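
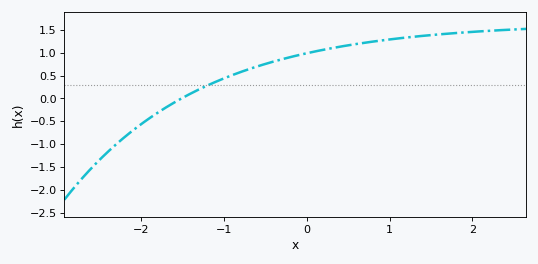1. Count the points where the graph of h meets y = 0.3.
1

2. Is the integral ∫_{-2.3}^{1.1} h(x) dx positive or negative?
positive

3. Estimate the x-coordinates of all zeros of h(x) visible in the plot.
-1.5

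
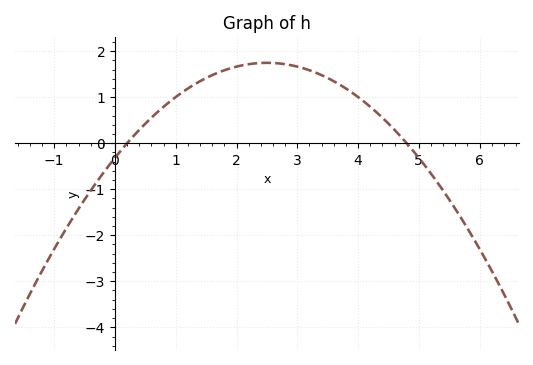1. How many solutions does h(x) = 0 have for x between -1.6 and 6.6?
2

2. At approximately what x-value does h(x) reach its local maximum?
2.5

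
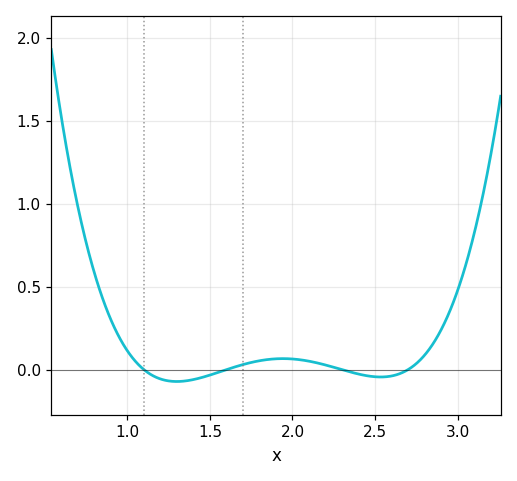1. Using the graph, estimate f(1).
0.1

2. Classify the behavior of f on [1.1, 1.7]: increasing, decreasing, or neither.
neither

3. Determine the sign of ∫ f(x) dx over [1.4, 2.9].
positive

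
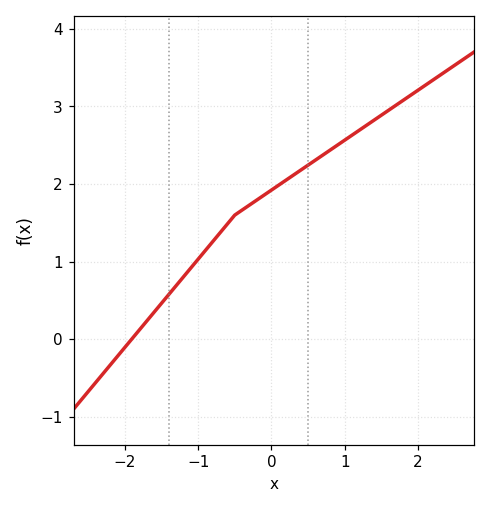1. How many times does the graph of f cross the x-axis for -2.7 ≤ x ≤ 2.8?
1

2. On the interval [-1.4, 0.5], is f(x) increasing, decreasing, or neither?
increasing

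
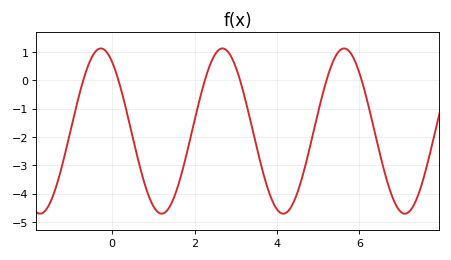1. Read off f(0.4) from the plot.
-1.38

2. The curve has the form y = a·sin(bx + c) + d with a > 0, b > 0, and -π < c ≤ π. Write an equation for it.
y = 2.92sin(2.13x + 2.15) - 1.79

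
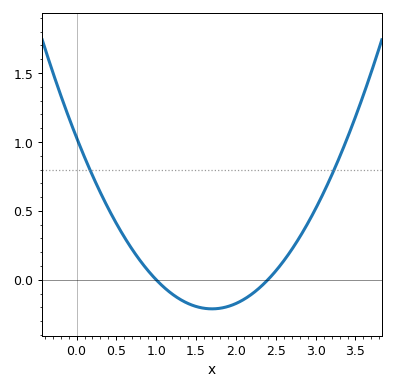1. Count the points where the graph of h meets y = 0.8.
2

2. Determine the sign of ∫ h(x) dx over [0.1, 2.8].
positive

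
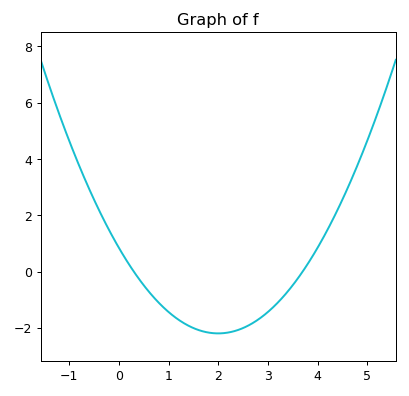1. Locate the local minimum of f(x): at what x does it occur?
2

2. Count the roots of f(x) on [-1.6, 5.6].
2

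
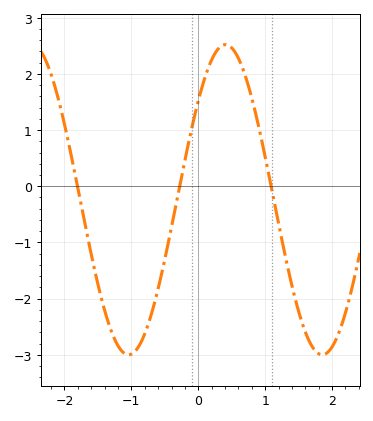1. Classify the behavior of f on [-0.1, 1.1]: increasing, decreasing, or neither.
neither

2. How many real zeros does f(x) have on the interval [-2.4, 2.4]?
3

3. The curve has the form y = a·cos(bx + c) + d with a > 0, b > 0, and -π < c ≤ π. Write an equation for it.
y = 2.76cos(2.2x - 0.88) - 0.24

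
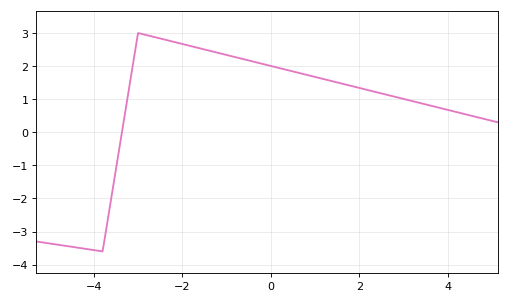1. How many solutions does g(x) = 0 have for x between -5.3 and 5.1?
1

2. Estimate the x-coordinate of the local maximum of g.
-3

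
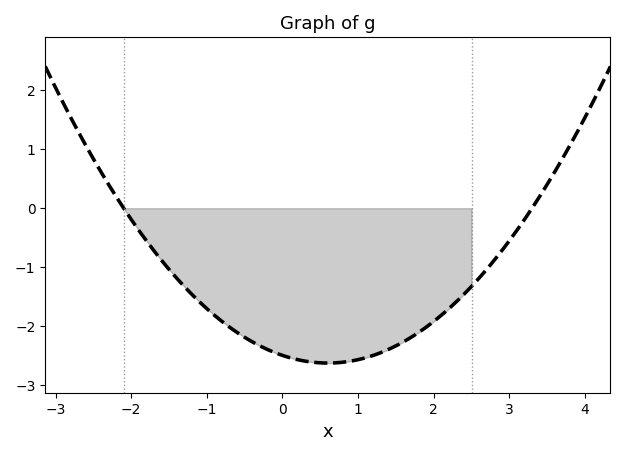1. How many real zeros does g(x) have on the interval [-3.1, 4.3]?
2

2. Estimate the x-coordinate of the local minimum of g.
0.6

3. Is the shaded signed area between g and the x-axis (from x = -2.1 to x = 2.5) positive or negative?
negative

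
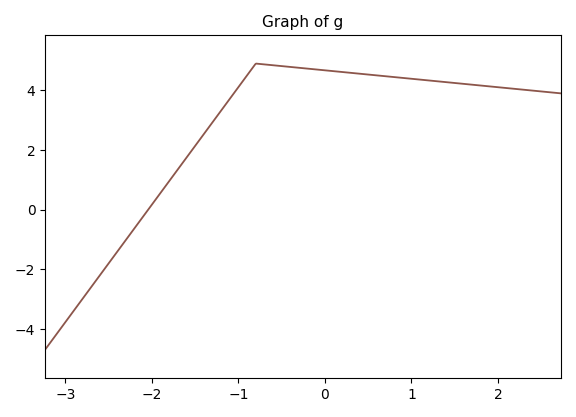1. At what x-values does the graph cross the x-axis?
-2.04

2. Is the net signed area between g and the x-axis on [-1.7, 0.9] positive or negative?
positive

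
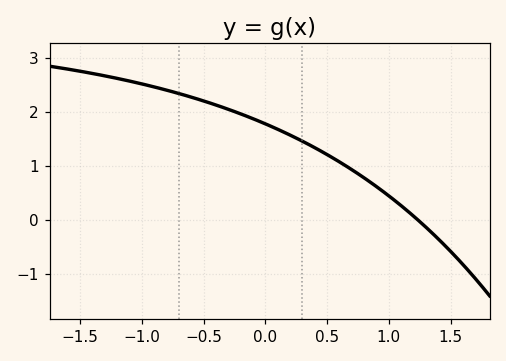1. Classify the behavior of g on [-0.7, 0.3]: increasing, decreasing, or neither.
decreasing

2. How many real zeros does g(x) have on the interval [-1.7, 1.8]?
1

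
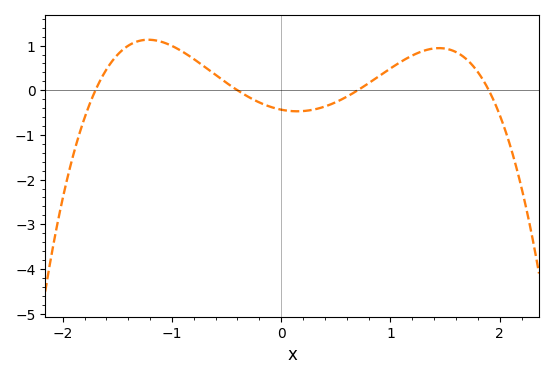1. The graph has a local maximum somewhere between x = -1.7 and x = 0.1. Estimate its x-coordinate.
-1.2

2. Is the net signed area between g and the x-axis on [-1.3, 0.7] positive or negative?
positive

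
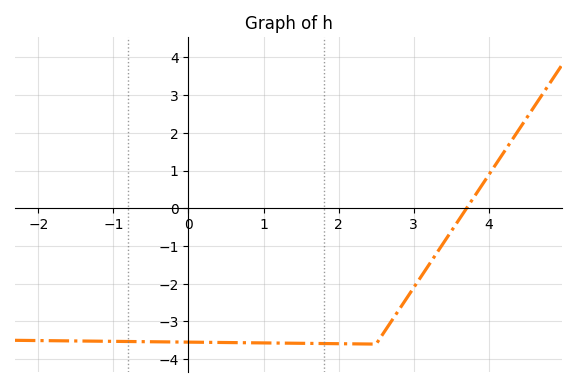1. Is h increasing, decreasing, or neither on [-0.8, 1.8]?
decreasing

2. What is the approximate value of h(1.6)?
-3.58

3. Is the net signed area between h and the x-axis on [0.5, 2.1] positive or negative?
negative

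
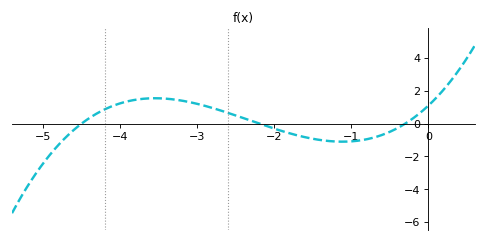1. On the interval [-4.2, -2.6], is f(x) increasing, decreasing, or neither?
neither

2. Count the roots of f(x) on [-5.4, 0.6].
3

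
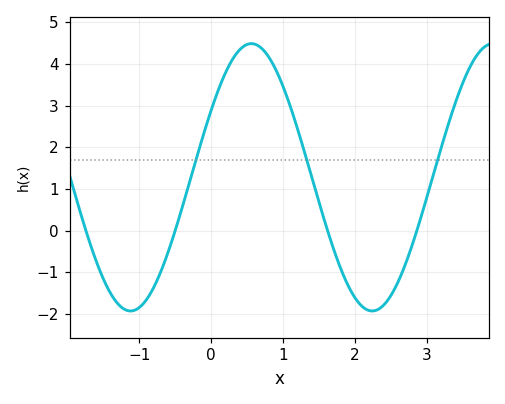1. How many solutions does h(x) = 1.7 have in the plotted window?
3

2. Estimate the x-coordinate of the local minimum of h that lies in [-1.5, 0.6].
-1.1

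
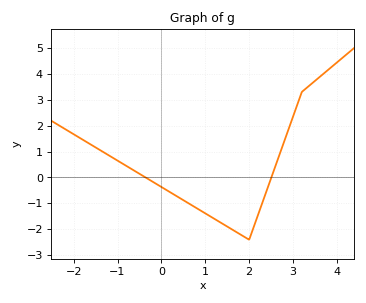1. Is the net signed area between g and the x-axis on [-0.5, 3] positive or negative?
negative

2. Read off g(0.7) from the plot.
-1.1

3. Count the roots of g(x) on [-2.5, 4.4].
2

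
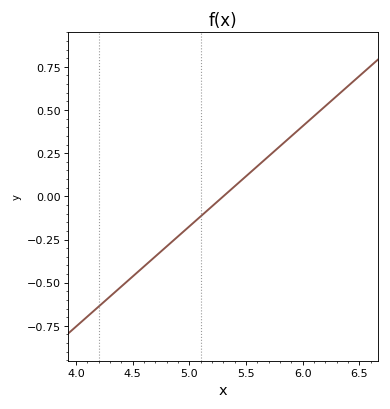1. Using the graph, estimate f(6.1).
0.464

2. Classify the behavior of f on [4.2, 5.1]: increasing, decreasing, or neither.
increasing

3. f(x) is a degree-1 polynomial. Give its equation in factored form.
y = 0.58(x - 5.3)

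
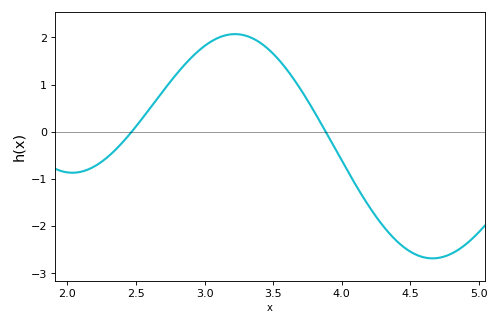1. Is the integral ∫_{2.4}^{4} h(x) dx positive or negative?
positive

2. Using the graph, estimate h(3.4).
1.9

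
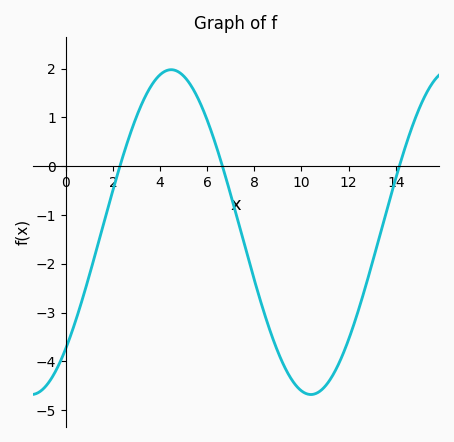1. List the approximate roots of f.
2.2, 6.6, 14.2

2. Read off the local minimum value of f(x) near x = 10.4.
-4.7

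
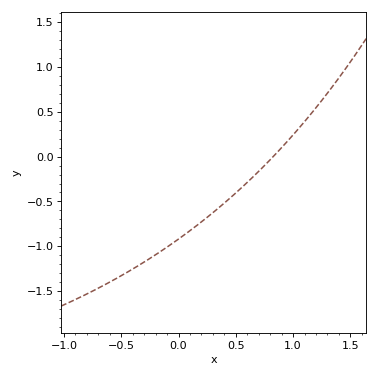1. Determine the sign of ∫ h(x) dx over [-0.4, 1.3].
negative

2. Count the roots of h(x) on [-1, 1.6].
1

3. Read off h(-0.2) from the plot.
-1.09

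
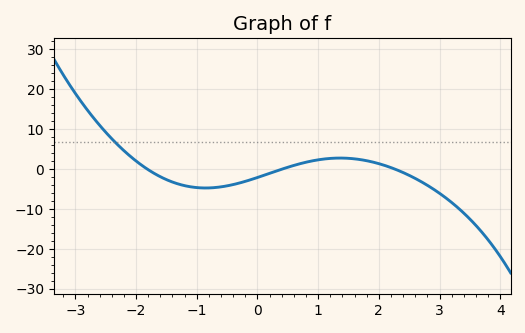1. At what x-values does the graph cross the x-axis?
-1.8, 0.4, 2.2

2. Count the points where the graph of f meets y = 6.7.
1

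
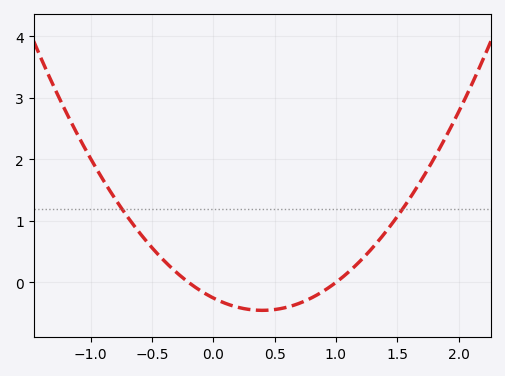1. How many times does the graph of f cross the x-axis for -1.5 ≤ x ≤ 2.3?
2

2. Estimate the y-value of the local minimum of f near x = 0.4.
-0.5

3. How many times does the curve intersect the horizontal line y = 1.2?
2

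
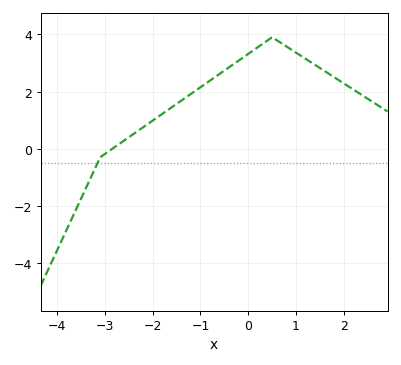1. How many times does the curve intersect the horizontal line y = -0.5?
1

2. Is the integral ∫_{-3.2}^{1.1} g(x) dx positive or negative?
positive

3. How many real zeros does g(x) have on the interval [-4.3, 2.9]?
1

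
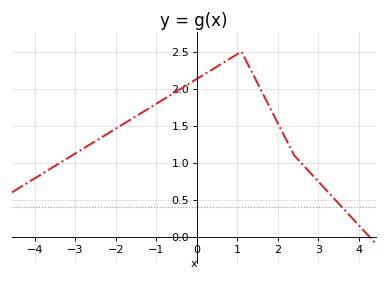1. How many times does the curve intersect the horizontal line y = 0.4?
1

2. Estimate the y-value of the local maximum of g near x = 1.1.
2.5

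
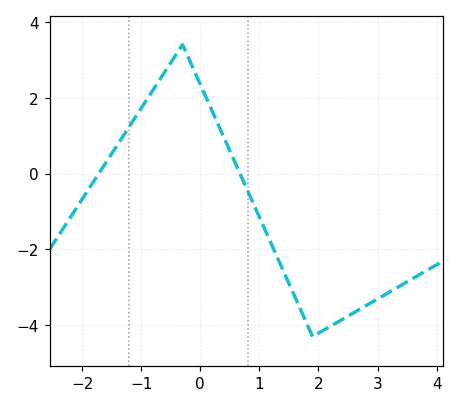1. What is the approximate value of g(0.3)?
1.2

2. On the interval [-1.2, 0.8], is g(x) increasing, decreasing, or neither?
neither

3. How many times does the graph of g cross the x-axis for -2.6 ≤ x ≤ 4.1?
2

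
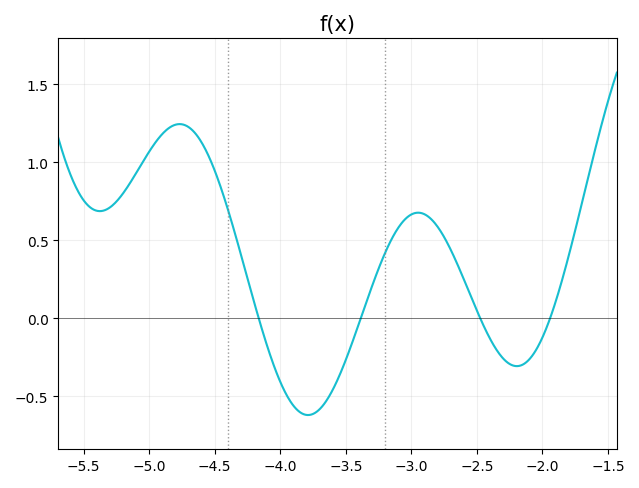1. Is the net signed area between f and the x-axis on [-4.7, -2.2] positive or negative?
positive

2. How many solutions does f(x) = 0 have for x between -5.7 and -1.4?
4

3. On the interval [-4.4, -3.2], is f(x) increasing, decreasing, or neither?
neither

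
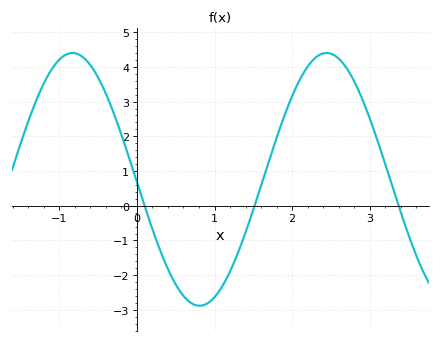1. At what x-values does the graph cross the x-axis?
0.099, 1.52, 3.37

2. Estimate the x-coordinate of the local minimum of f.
0.806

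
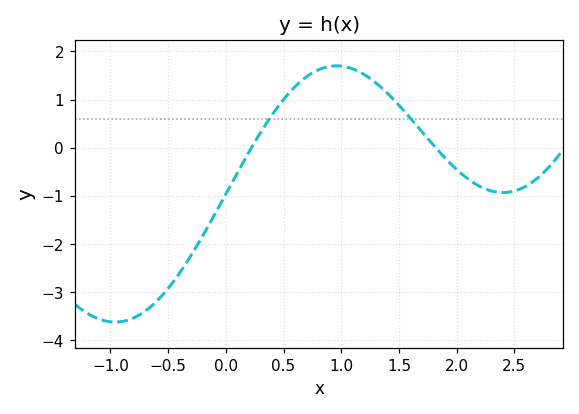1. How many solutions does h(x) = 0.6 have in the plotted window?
2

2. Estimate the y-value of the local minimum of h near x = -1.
-3.62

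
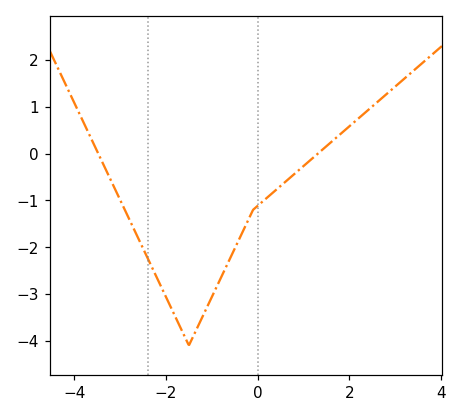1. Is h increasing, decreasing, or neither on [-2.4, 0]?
neither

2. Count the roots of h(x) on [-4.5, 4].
2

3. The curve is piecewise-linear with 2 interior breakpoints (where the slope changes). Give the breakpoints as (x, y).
(-1.5, -4.1); (-0.1, -1.2)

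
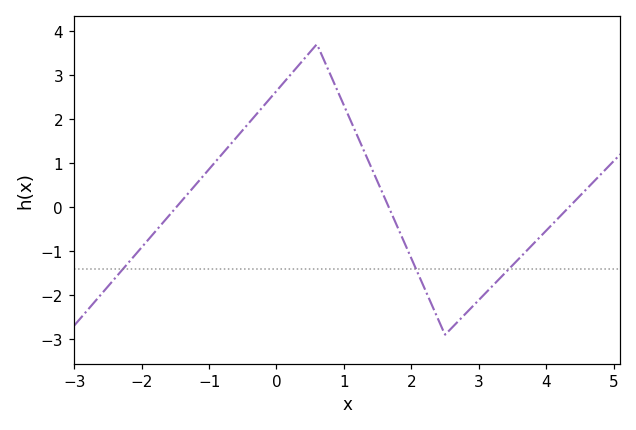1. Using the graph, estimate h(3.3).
-1.6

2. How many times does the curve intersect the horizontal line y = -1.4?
3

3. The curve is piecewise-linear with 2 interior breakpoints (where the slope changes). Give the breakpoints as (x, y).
(0.6, 3.7); (2.5, -2.9)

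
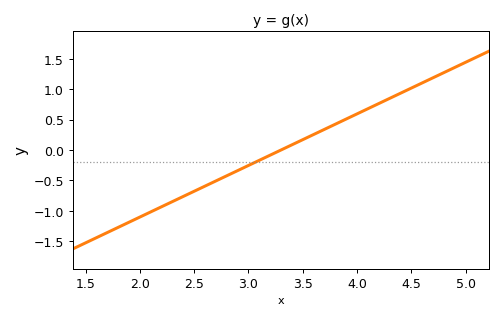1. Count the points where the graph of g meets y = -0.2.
1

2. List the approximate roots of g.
3.3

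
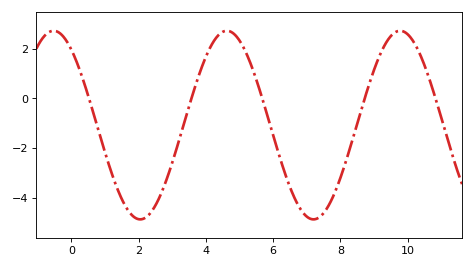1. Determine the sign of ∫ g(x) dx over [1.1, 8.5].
negative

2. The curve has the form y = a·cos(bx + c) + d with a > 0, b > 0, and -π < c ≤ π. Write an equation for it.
y = 3.79cos(1.22x + 0.642) - 1.07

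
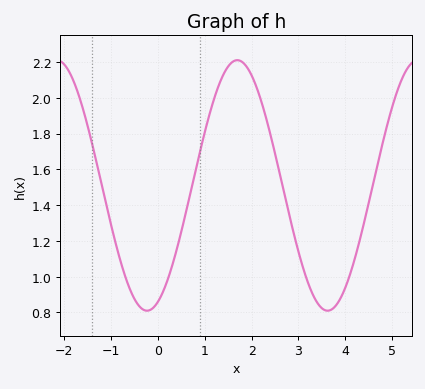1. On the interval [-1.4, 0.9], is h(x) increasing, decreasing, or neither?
neither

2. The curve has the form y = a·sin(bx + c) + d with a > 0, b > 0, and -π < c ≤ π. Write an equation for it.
y = 0.7sin(1.63x - 1.19) + 1.51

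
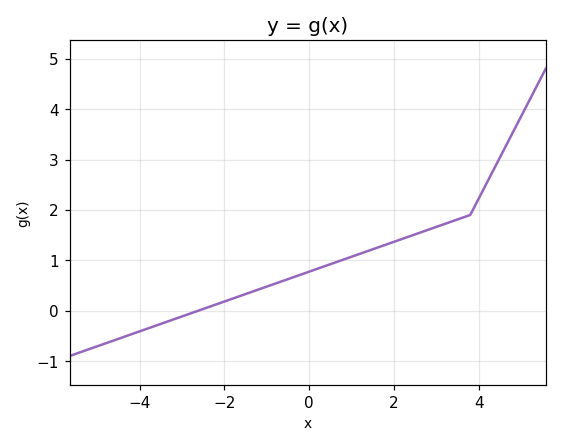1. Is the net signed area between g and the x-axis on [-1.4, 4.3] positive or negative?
positive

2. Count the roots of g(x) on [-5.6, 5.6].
1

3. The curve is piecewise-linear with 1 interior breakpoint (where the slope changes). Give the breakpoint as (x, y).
(3.8, 1.9)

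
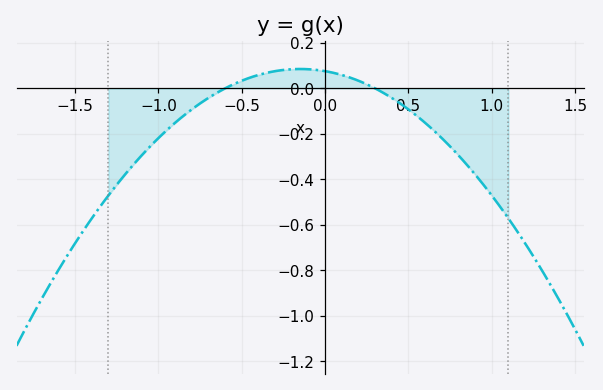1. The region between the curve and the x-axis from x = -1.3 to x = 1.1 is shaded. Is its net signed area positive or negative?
negative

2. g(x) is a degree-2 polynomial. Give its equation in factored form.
y = -0.42(x + 0.6)(x - 0.3)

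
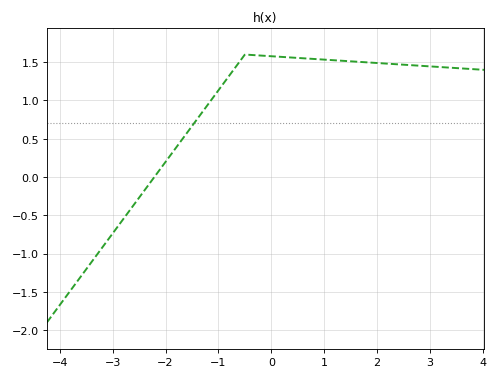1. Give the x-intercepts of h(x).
-2.2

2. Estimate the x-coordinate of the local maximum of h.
-0.4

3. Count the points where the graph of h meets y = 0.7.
1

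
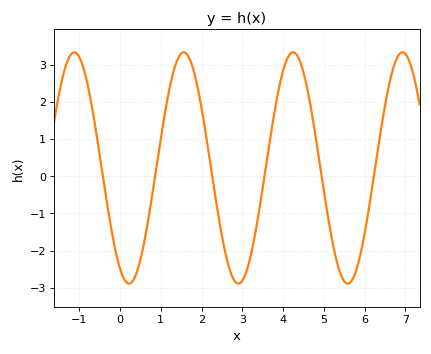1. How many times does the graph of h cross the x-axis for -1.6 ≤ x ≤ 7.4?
6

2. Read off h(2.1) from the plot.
1.2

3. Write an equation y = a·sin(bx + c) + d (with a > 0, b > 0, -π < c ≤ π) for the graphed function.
y = 3.11sin(2.3x - 2.1) + 0.22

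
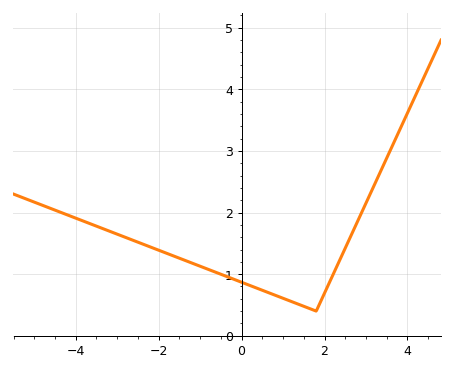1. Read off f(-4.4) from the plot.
2.01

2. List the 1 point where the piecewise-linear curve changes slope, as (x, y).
(1.8, 0.4)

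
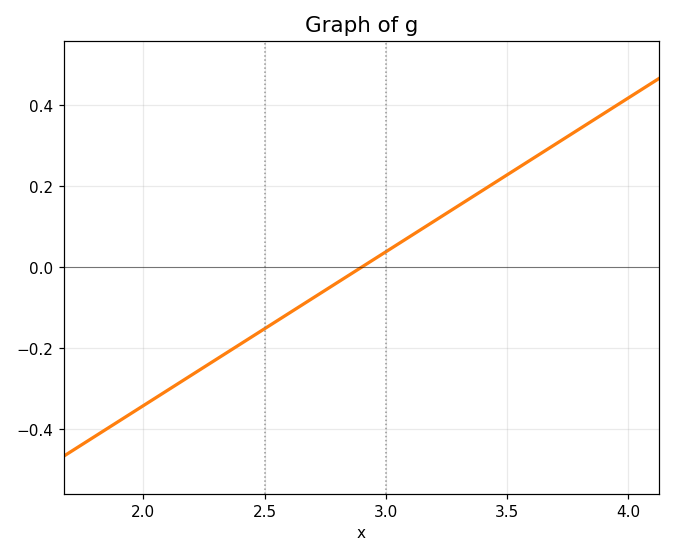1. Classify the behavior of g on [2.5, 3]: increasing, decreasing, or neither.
increasing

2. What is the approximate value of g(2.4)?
-0.18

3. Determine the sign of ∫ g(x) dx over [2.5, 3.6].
positive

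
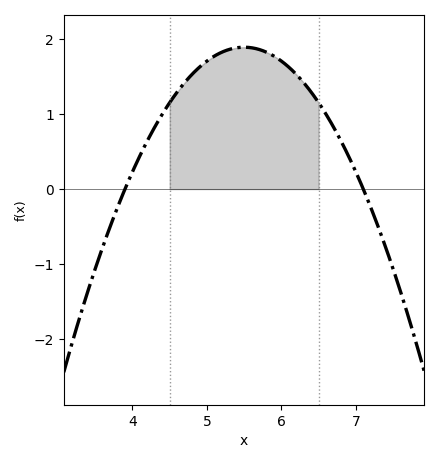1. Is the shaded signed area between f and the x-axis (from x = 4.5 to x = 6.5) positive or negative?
positive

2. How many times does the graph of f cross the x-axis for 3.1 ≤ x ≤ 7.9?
2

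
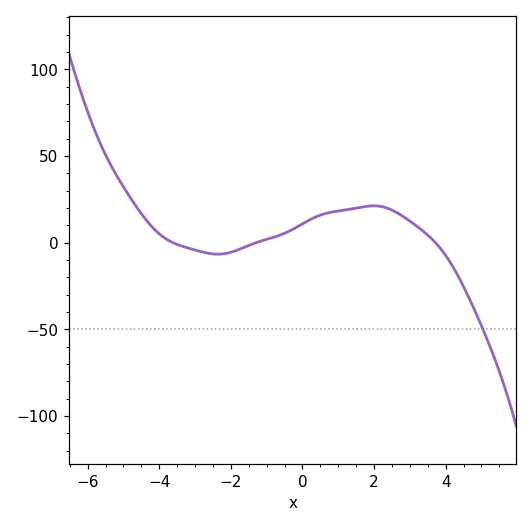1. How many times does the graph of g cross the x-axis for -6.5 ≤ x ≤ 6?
3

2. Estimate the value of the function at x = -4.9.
30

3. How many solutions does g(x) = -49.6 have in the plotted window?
1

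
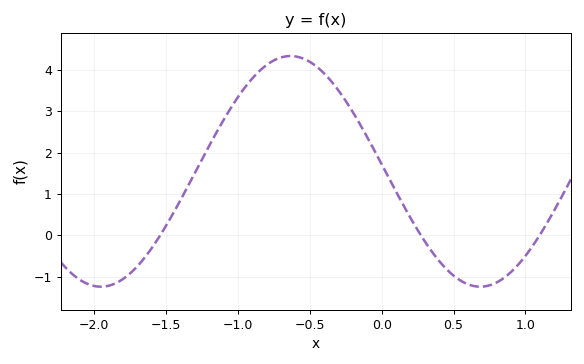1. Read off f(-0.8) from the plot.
4.1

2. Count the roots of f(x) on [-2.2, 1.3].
3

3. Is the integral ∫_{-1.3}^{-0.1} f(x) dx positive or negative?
positive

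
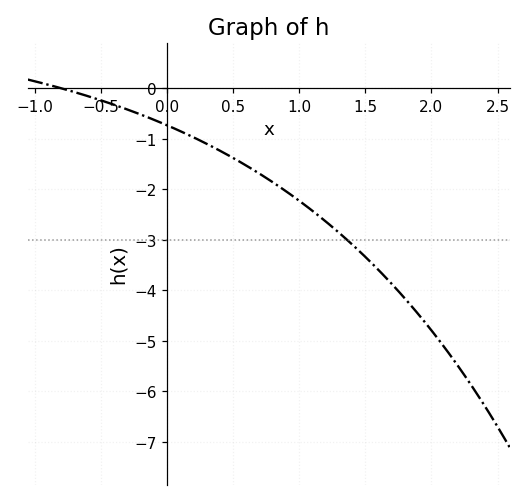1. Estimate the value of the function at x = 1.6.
-3.6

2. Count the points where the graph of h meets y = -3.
1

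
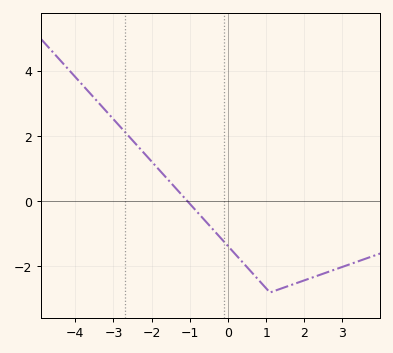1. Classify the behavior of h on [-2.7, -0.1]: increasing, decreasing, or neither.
decreasing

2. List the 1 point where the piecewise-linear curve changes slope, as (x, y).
(1.1, -2.8)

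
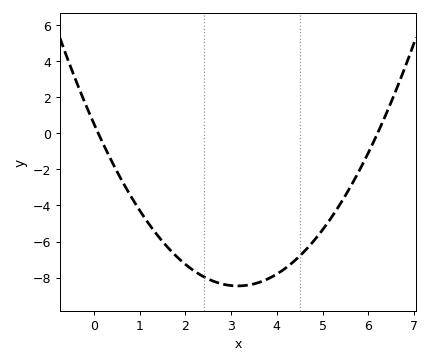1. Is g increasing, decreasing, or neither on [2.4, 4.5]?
neither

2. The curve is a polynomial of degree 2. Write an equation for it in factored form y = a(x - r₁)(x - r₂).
y = 0.91(x - 0.1)(x - 6.2)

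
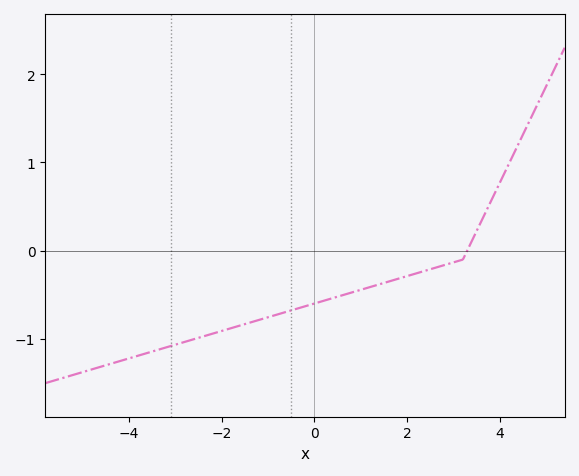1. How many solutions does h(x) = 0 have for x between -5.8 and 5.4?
1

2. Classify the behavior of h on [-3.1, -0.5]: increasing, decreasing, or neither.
increasing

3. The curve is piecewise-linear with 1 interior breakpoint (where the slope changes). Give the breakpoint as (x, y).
(3.2, -0.1)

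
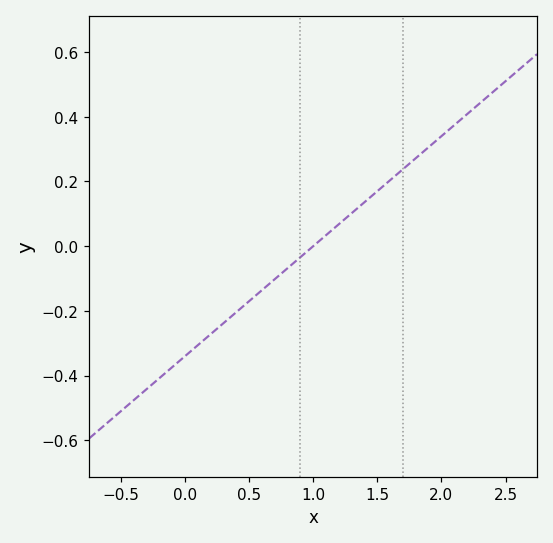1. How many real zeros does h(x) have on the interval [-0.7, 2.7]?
1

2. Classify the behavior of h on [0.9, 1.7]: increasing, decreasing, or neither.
increasing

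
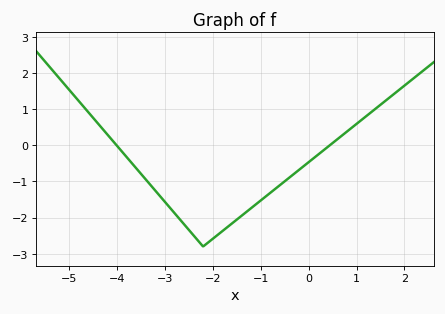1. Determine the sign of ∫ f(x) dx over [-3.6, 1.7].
negative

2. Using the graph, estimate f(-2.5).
-2.3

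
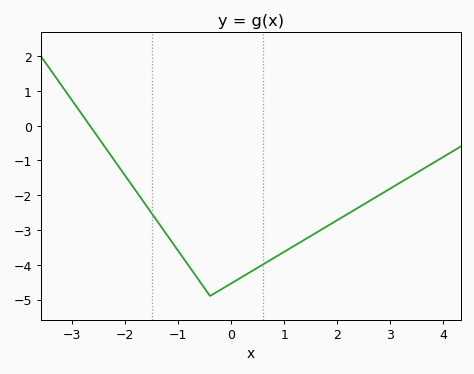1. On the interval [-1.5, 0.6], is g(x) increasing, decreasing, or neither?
neither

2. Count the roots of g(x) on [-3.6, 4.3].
1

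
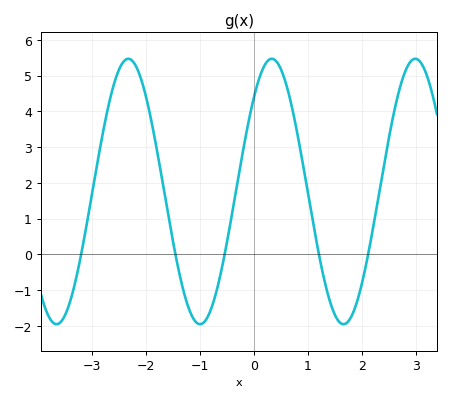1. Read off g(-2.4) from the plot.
5.4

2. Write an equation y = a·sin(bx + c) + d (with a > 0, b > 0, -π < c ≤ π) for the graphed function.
y = 3.71sin(2.4x + 0.79) + 1.76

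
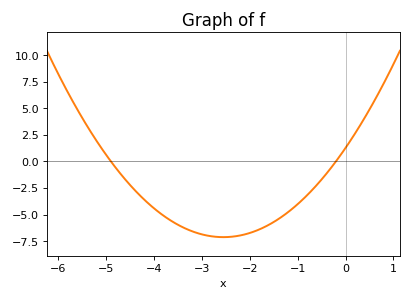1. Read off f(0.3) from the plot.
3.35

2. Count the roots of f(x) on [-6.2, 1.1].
2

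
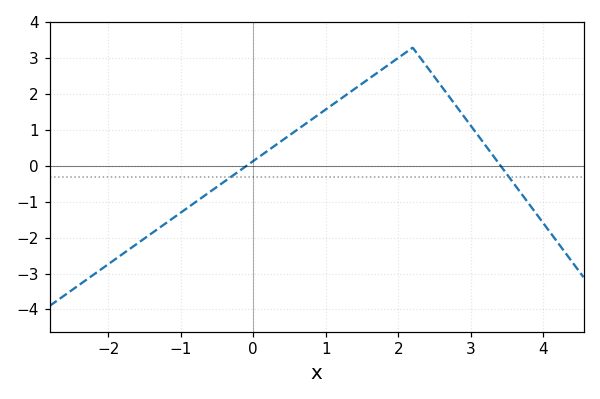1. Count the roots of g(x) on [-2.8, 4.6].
2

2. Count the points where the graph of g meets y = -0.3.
2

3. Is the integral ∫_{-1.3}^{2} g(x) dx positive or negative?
positive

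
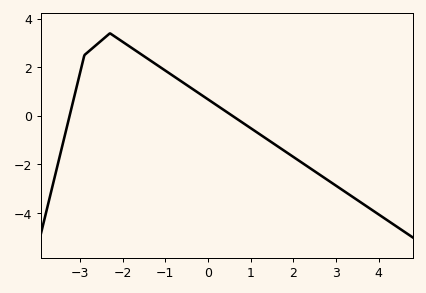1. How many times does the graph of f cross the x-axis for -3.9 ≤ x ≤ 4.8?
2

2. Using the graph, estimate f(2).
-1.6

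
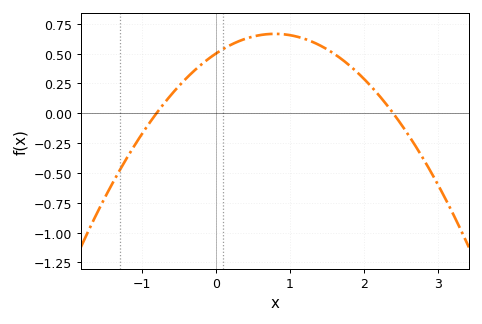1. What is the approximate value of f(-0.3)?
0.351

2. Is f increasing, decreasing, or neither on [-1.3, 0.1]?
increasing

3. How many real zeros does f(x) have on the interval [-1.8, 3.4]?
2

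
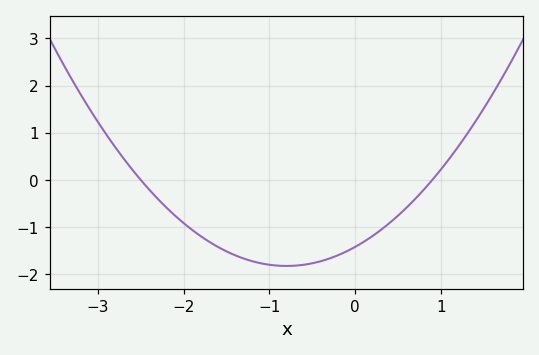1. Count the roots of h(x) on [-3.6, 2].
2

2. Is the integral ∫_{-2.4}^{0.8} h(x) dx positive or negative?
negative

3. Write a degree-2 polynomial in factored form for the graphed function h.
y = 0.63(x + 2.5)(x - 0.9)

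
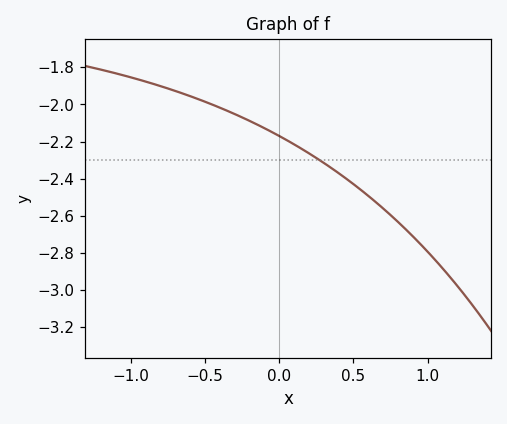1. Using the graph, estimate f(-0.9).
-1.88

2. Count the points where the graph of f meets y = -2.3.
1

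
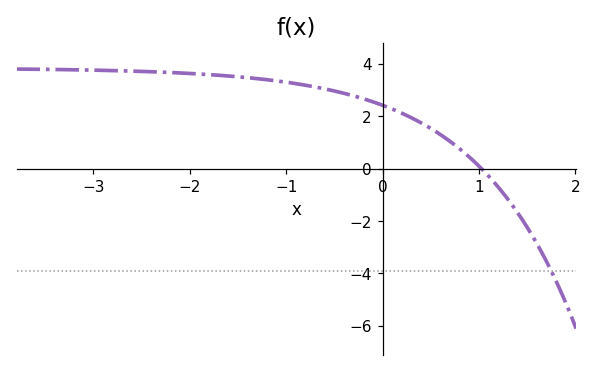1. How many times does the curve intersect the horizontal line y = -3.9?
1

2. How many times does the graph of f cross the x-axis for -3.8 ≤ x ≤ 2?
1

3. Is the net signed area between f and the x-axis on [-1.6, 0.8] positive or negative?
positive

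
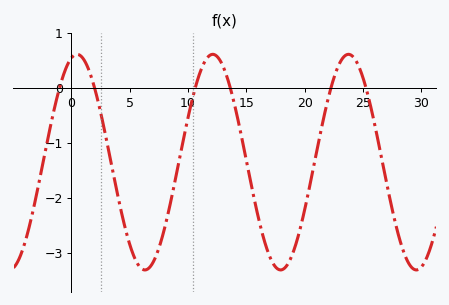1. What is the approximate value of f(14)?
-0.3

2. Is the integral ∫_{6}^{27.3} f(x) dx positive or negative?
negative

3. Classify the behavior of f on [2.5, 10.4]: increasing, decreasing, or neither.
neither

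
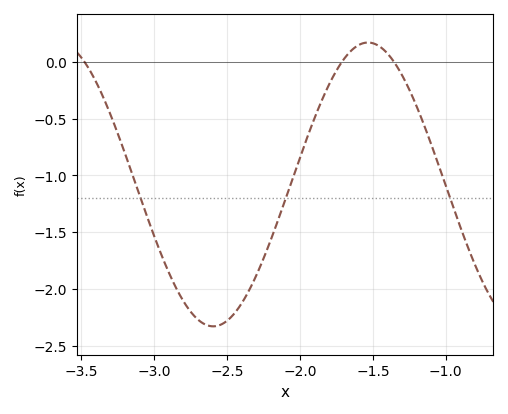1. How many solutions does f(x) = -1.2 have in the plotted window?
3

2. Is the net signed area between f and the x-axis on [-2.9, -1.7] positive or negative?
negative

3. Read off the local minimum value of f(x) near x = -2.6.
-2.33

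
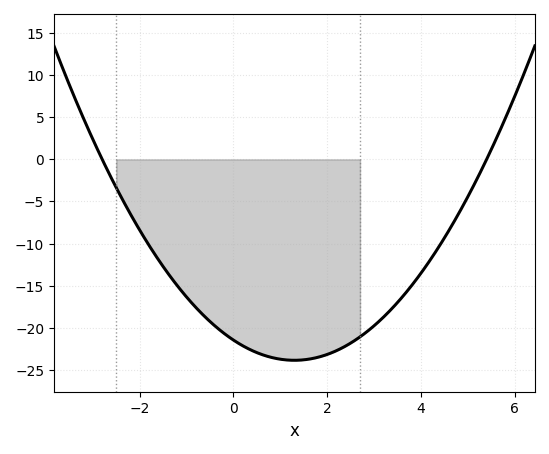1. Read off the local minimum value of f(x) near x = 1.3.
-23.9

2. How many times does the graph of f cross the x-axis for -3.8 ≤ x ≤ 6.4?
2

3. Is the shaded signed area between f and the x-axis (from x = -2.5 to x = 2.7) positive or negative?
negative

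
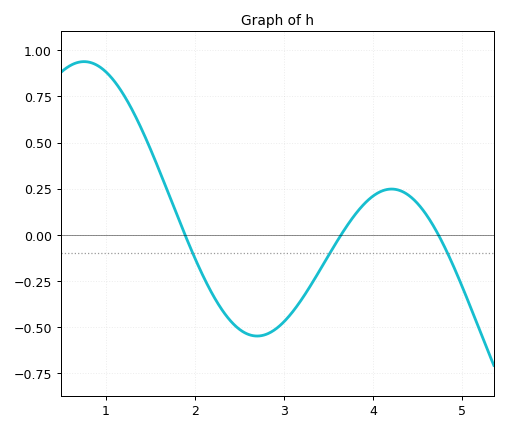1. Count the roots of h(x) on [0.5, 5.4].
3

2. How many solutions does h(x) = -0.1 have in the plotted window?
3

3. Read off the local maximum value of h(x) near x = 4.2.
0.248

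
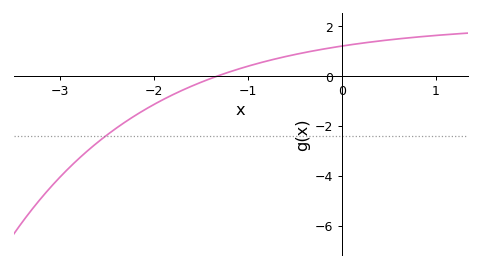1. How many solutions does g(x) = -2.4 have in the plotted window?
1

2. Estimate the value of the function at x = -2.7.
-2.97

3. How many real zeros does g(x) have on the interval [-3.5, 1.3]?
1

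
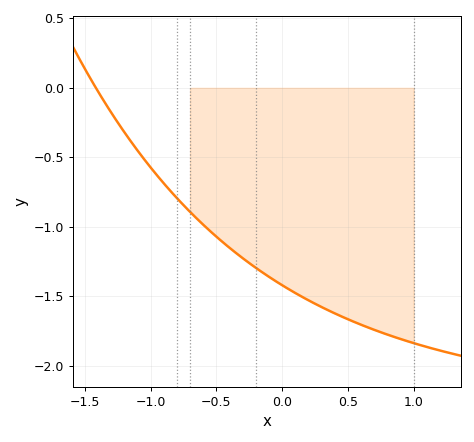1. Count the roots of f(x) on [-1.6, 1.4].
1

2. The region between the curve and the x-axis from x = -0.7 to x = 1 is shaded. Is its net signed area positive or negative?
negative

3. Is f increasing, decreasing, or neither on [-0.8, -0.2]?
decreasing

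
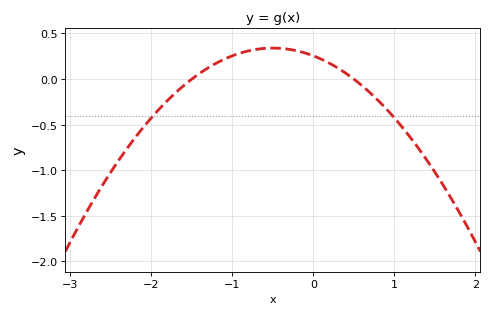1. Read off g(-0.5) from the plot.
0.34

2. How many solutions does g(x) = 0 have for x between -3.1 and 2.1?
2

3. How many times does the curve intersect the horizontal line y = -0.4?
2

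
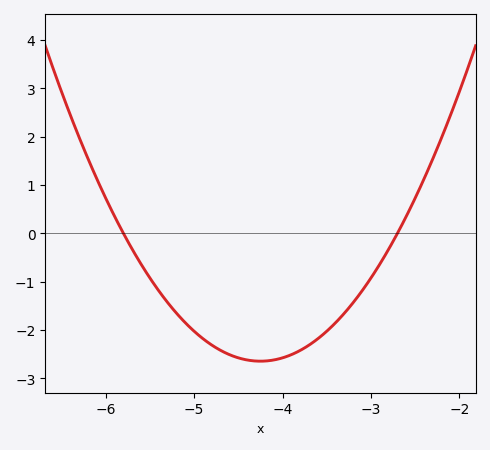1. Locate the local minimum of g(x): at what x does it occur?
-4.25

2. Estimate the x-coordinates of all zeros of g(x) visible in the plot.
-5.8, -2.7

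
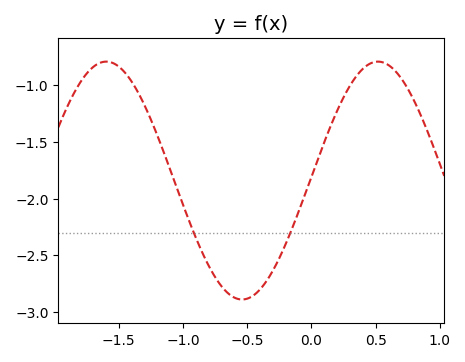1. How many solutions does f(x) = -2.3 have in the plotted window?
2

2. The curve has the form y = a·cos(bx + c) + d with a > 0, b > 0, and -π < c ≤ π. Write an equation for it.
y = 1.05cos(2.97x - 1.54) - 1.84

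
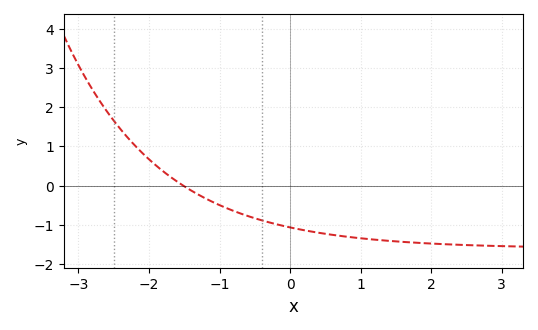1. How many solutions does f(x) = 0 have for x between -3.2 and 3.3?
1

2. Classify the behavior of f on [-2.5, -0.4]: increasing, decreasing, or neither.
decreasing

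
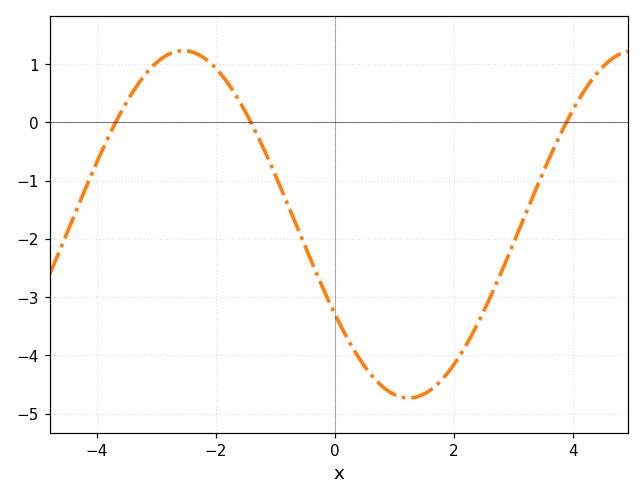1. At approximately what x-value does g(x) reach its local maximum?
-2.6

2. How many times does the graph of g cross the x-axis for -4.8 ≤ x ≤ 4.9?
3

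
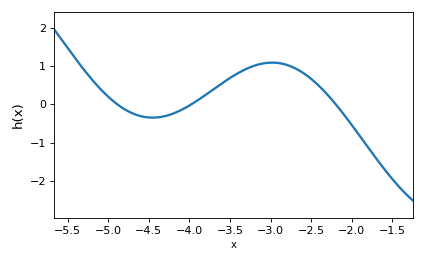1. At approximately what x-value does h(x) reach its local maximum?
-3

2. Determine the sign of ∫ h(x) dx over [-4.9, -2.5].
positive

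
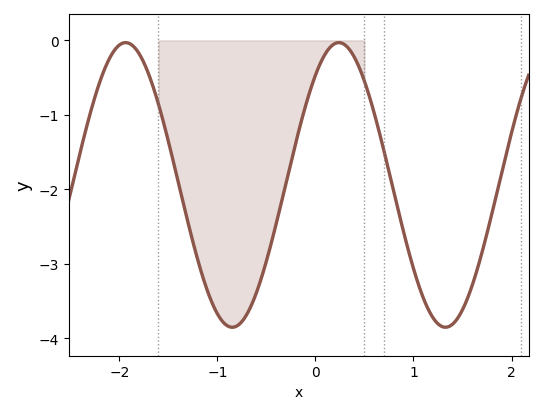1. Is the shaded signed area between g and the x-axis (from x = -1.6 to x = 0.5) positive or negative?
negative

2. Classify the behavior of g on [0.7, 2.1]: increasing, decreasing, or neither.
neither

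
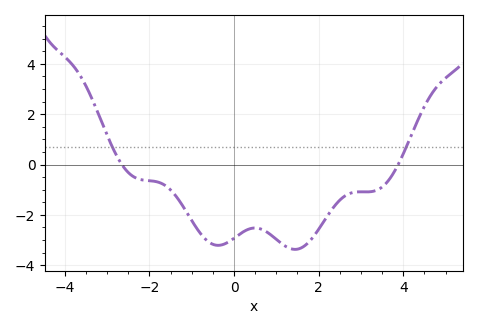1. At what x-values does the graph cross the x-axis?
-2.65, 3.88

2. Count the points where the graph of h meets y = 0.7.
2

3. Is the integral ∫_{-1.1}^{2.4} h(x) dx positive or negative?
negative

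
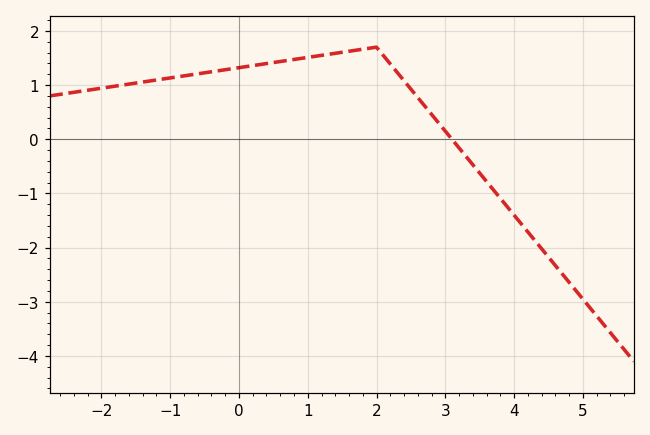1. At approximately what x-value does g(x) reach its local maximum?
2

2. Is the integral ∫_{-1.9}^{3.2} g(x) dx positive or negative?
positive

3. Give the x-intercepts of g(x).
3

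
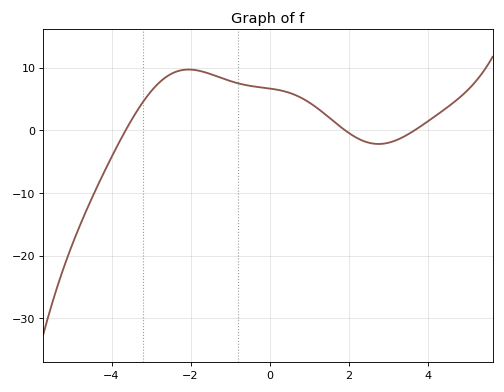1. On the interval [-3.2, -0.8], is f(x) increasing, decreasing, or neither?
neither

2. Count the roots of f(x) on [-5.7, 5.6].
3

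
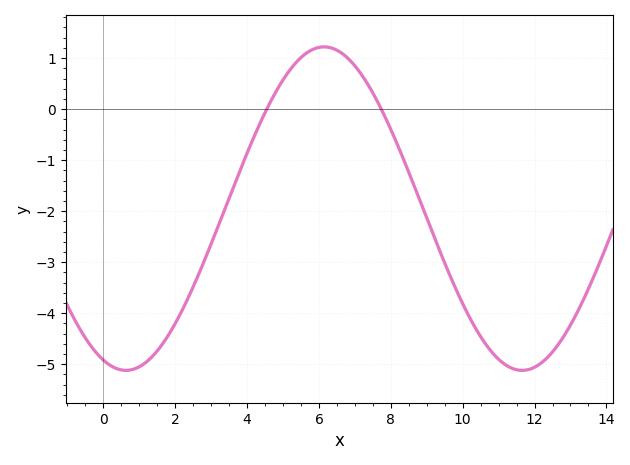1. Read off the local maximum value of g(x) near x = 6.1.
1.22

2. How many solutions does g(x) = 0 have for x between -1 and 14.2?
2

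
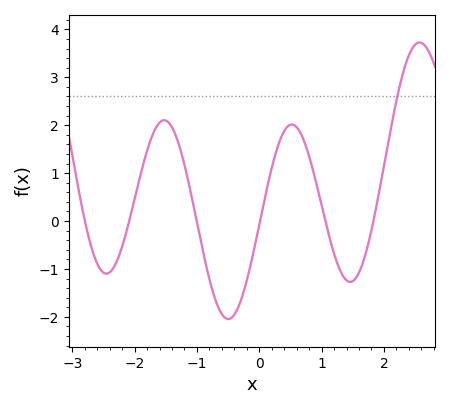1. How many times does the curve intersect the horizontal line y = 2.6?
1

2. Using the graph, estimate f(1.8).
-0.188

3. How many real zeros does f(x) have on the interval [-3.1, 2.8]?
6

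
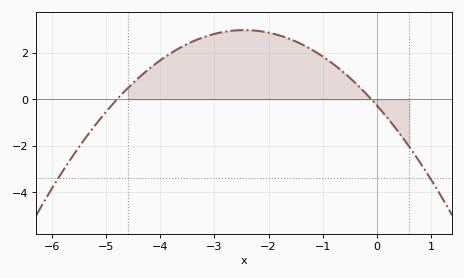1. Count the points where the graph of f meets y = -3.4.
2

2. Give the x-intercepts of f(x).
-4.8, -0.1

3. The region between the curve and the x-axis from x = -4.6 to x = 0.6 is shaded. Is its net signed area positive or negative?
positive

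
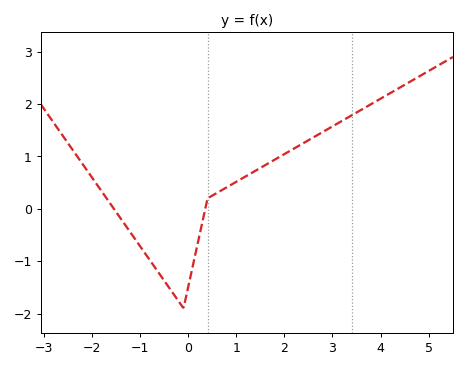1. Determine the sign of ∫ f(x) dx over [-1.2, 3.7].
positive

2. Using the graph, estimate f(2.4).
1.3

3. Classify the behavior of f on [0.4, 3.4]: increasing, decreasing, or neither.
increasing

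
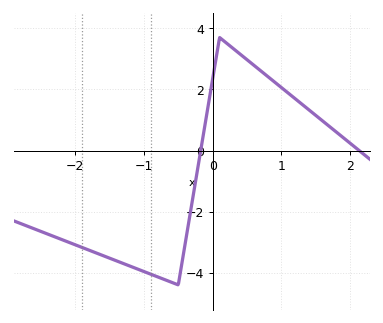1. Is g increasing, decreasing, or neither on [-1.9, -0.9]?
decreasing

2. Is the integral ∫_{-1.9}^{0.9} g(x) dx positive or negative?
negative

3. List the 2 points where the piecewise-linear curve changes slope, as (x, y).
(-0.5, -4.4); (0.1, 3.7)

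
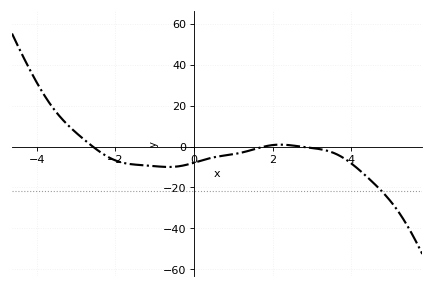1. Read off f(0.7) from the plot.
-4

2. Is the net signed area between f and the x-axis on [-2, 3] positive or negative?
negative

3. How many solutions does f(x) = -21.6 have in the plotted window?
1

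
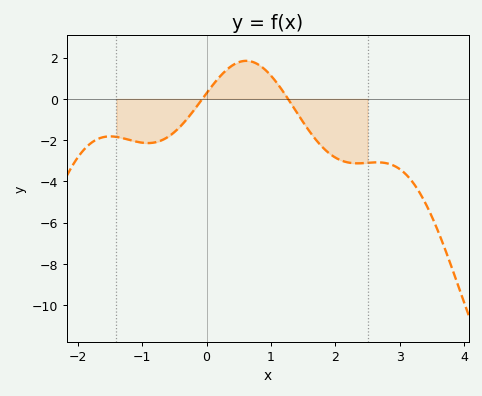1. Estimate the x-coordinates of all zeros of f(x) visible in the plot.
-0.066, 1.26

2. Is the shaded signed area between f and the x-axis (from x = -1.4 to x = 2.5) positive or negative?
negative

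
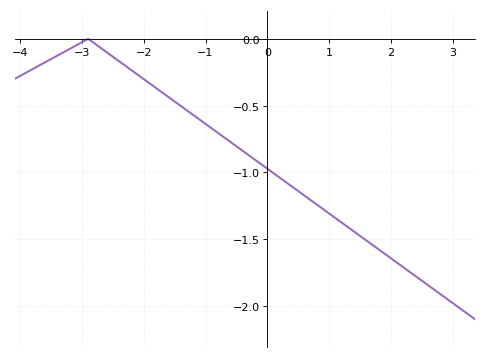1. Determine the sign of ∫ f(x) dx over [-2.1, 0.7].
negative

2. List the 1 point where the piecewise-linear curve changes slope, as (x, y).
(-2.9, 0)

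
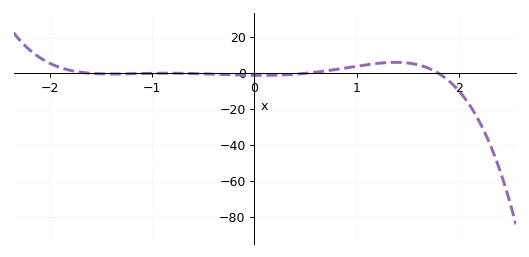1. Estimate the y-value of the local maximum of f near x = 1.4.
6.11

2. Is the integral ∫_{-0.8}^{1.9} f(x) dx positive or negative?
positive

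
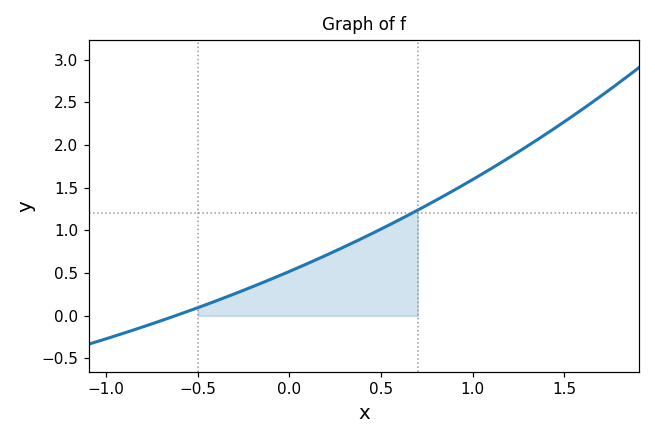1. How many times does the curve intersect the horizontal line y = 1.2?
1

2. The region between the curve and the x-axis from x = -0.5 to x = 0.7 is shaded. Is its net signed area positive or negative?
positive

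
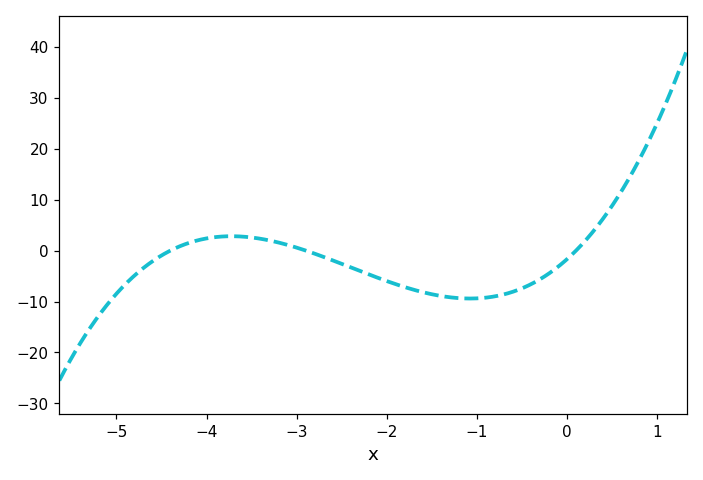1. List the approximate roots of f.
-4.4, -2.9, 0.1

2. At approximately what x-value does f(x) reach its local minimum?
-1.1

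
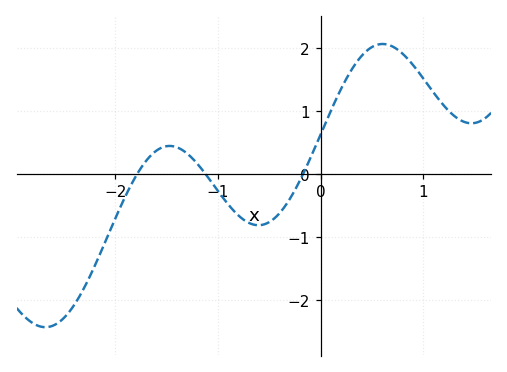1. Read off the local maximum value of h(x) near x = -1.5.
0.4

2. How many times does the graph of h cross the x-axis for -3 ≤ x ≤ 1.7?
3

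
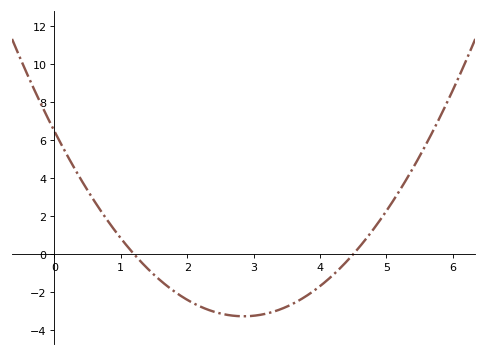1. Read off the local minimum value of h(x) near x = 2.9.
-3.27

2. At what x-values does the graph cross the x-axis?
1.2, 4.5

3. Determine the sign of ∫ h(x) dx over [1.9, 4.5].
negative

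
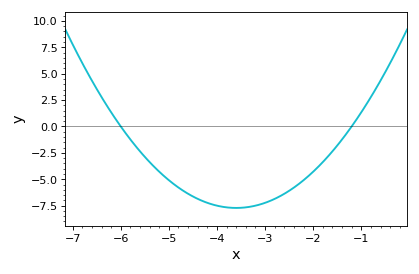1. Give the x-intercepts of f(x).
-6, -1.2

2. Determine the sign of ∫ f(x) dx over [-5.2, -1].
negative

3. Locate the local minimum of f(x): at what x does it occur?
-3.6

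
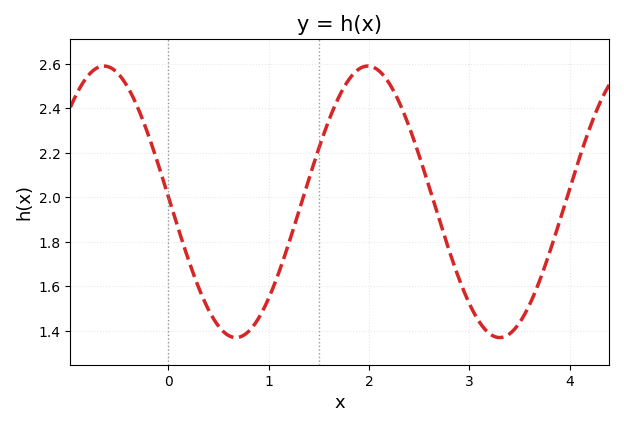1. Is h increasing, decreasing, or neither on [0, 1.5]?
neither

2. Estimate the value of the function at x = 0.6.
1.38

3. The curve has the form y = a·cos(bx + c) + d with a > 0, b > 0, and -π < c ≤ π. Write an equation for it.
y = 0.61cos(2.4x + 1.5) + 1.98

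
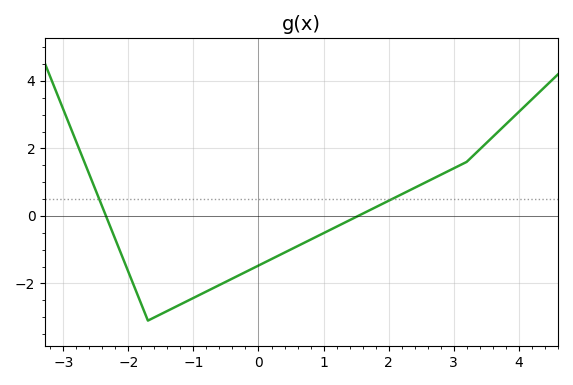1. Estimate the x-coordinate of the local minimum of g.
-1.7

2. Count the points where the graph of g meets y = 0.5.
2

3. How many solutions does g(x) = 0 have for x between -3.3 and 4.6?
2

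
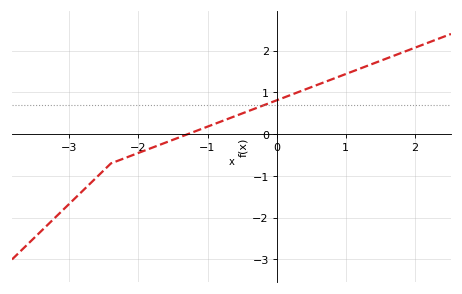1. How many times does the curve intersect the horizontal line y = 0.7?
1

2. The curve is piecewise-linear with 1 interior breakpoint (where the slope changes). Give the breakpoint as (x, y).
(-2.4, -0.7)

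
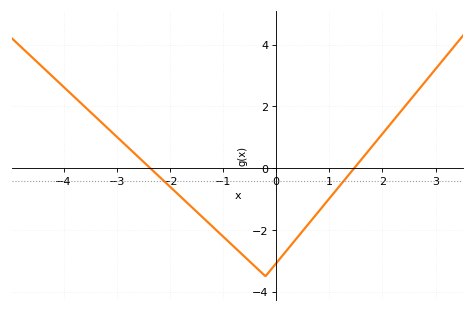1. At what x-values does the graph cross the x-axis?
-2.4, 1.4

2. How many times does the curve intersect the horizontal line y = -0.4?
2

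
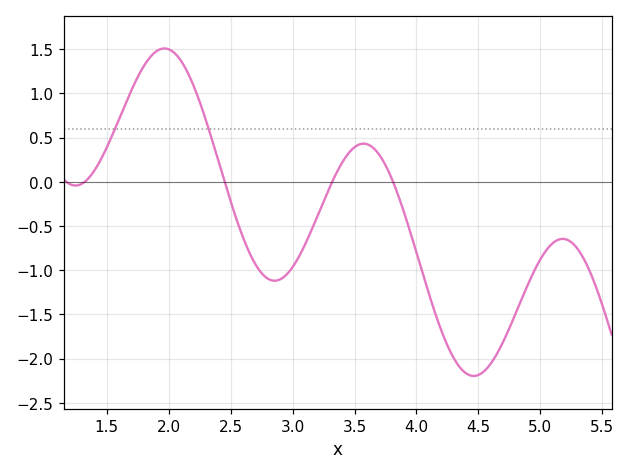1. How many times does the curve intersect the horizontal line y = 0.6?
2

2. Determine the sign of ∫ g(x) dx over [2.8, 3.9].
negative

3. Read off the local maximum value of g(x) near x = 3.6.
0.45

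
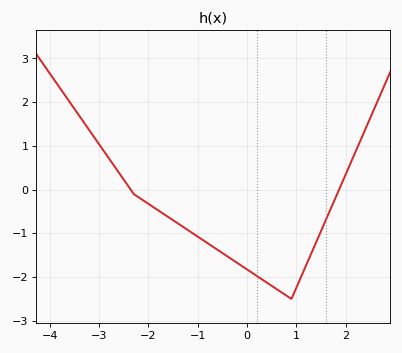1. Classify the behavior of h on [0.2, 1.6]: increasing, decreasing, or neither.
neither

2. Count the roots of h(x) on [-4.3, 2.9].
2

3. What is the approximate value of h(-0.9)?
-1.1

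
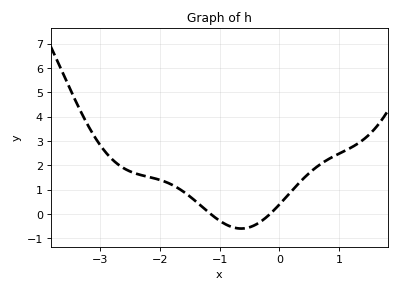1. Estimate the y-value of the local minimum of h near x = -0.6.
-0.6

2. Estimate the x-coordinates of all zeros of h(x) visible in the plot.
-1.2, -0.2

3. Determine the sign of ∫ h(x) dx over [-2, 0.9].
positive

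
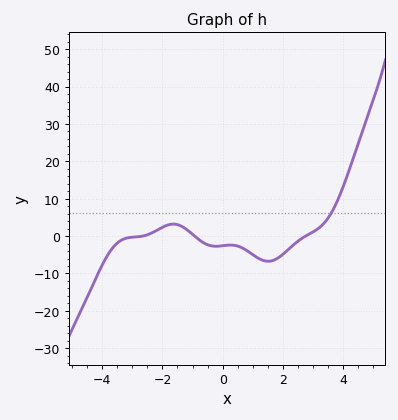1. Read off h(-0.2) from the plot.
-3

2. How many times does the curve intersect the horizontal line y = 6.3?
1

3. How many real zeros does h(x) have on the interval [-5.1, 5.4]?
3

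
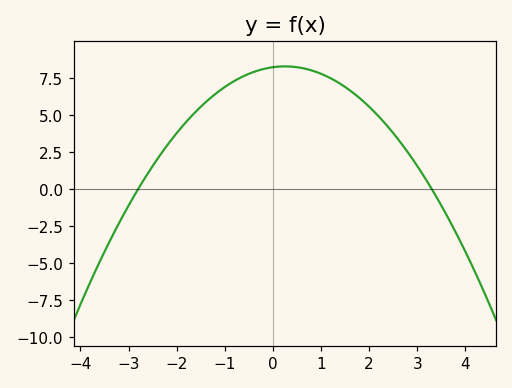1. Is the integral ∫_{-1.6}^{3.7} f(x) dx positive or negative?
positive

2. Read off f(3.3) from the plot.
0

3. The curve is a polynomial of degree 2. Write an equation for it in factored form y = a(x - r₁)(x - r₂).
y = -0.89(x + 2.8)(x - 3.3)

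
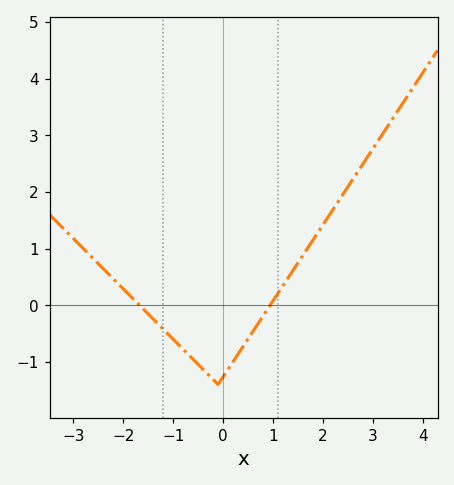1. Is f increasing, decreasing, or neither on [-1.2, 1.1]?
neither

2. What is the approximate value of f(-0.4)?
-1.13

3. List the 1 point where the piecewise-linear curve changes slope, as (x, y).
(-0.1, -1.4)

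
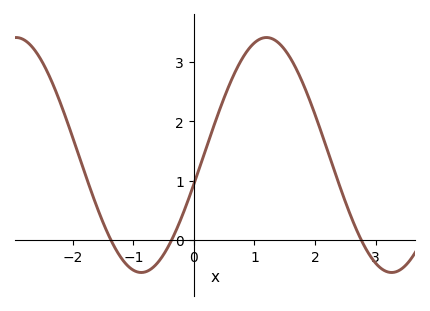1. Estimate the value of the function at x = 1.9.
2.39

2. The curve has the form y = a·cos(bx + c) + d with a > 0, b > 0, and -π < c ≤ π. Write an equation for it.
y = 1.98cos(1.52x - 1.82) + 1.43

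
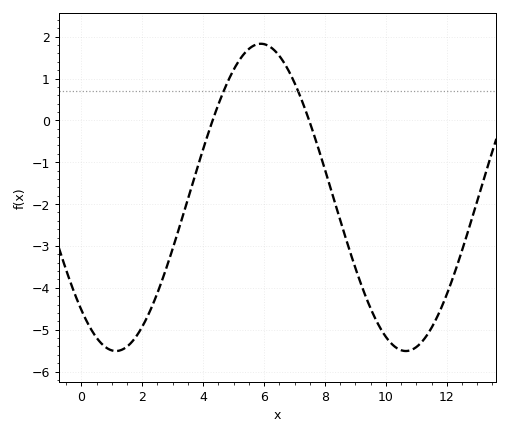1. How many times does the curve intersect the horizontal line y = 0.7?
2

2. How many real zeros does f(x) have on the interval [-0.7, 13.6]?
2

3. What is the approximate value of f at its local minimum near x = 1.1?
-5.5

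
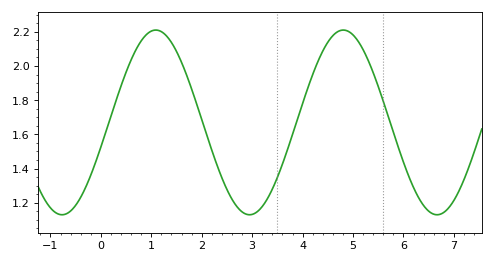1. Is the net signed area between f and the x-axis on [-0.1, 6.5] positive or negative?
positive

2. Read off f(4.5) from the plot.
2.14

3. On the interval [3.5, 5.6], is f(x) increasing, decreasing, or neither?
neither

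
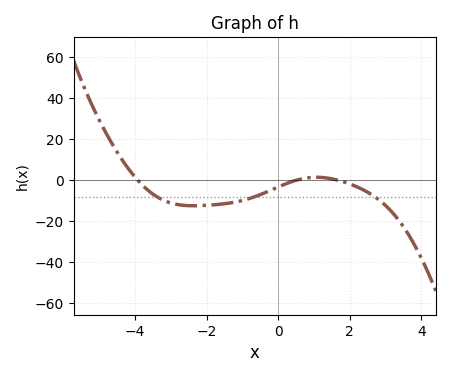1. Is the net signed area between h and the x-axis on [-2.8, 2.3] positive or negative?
negative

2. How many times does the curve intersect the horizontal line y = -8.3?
3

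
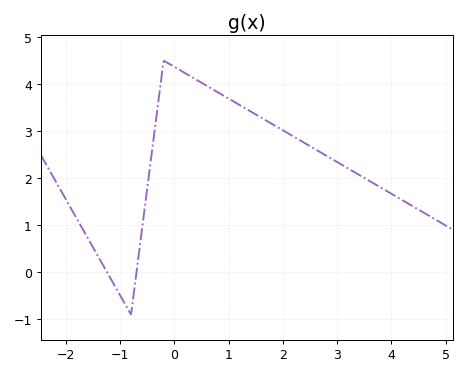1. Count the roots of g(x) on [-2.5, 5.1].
2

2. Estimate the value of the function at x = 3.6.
1.94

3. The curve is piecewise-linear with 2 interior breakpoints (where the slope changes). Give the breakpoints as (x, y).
(-0.8, -0.9); (-0.2, 4.5)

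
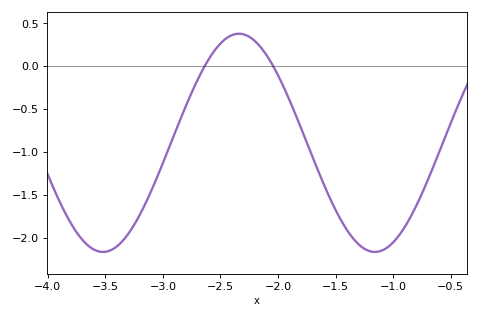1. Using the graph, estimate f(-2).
-0.103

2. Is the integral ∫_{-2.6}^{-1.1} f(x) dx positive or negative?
negative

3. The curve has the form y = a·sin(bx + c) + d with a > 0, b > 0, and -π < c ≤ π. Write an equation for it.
y = 1.27sin(2.66x + 1.51) - 0.89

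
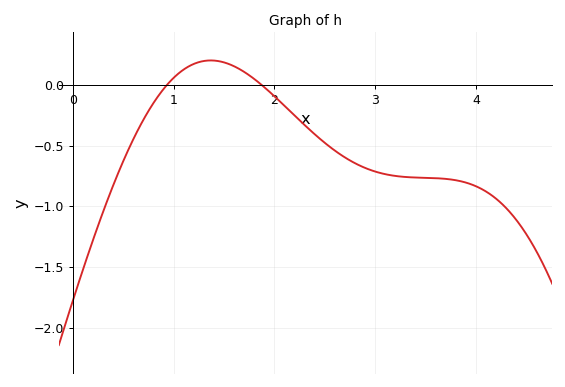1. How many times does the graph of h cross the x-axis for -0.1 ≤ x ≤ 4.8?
2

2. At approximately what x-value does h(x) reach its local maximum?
1.37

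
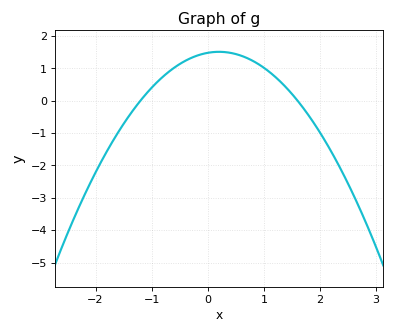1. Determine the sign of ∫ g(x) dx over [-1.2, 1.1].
positive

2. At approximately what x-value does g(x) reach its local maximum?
0.2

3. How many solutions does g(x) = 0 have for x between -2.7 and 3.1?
2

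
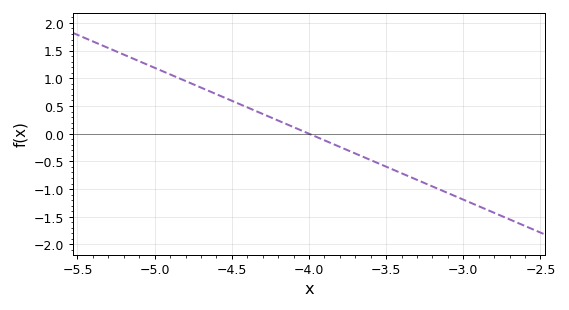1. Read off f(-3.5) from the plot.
-0.595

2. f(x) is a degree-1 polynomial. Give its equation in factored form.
y = -1.19(x + 4)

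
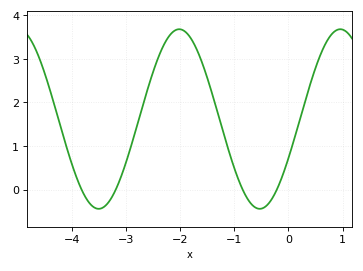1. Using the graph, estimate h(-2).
3.68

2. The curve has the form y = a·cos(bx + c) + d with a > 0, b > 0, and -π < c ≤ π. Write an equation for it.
y = 2.06cos(2.11x - 2.02) + 1.62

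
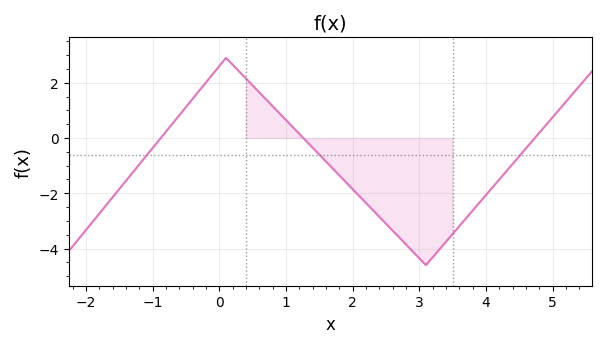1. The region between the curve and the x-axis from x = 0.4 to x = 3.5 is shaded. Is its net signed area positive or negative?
negative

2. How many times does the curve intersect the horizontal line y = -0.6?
3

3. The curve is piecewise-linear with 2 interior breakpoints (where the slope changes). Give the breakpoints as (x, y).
(0.1, 2.9); (3.1, -4.6)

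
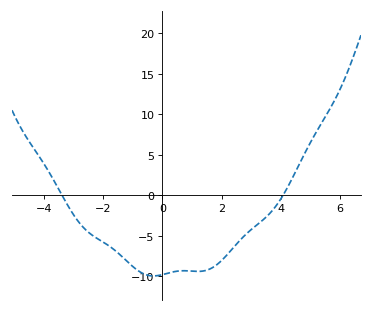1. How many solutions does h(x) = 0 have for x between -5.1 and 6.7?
2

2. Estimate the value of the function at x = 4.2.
0.799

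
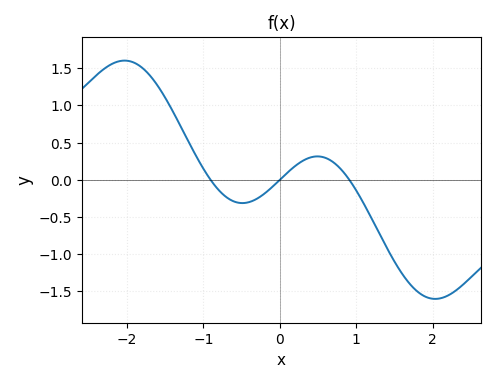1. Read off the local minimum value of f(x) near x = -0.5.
-0.3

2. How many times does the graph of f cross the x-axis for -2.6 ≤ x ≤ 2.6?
3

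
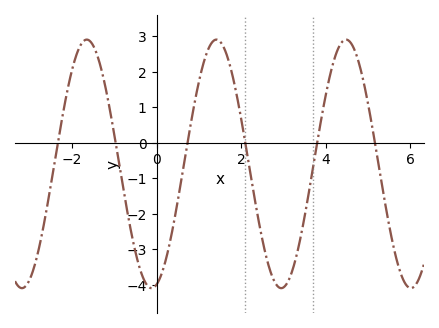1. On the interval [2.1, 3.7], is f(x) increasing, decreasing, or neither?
neither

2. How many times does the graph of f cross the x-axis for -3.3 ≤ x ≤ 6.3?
6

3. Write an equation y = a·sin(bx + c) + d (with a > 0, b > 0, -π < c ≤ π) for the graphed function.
y = 3.5sin(2.05x - 1.33) - 0.59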